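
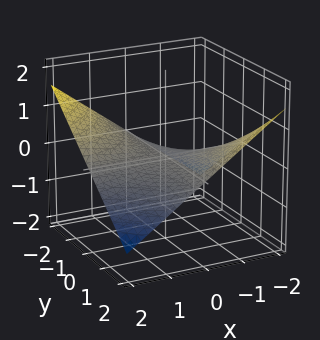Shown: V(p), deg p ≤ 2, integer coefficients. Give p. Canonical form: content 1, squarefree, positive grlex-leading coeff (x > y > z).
x*y + 3*z

(a) Degree: a saddle surface; a quadric, so deg p = 2.
(b) Observable constraints: the visible x-axis segment lies entirely on the surface; it meets the z-axis at z = 0 (among the integer gridlines).
(c) Fitting integer coefficients to these (and the overall shape) gives p. Check: (0, -1, 0) on the y-axis lies on the surface, and p(0, -1, 0) = 0. ✓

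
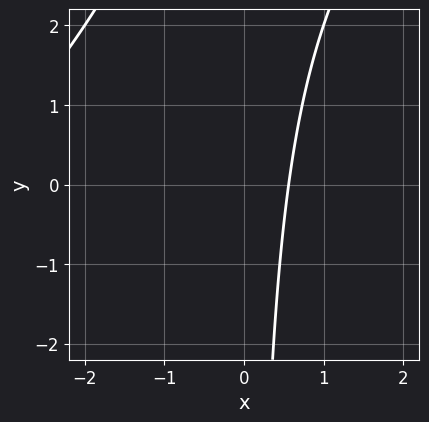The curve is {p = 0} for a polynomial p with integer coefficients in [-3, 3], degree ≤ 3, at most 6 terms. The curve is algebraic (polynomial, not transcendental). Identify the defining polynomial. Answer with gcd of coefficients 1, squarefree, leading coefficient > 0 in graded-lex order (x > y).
(a) deg p = 2. No degree-1 curve has this shape.
(b) From the visible intercepts: no y-intercept at any integer in the box.
(c) Fitting integer coefficients to these (and the overall shape) gives p.

x^2 - x*y + 3*x - 2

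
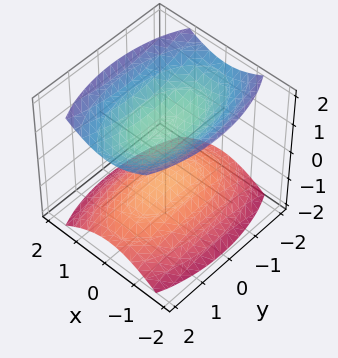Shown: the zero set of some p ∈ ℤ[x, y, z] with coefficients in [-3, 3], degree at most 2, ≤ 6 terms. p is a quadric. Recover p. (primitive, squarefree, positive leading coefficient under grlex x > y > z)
3*x^2 + y^2 - 3*z^2 + 3

I count 2 distinct pieces. They look like related sheets of one shape, so recover p as a whole.
deg p = 2. Two sheets facing apart; a quadric.
Symmetries: it's symmetric under y → −y, forcing even powers of y; it's symmetric under x → −x, forcing even powers of x; it's symmetric under z → −z, forcing even powers of z.
Against the integer gridlines: the z-axis gridline crossings are at z ∈ {-1, 1}; it misses every integer gridline on the y-axis; no x-intercept at any integer in the box.
Putting this together gives p.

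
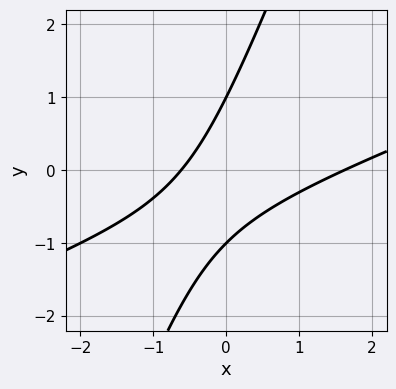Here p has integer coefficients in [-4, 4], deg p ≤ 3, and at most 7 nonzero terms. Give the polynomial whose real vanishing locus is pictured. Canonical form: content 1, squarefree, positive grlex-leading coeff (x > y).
x^2 - 3*x*y + y^2 - x - 1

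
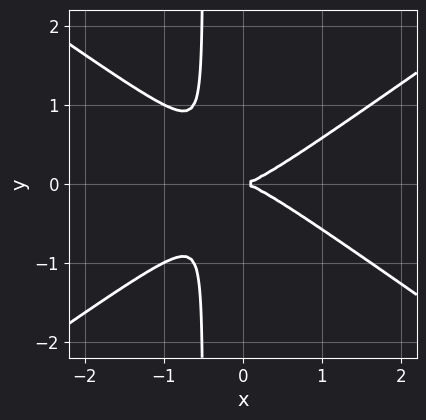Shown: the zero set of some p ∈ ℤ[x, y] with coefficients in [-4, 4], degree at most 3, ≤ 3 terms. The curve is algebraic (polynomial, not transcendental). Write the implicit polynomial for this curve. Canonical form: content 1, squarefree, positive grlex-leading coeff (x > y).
(a) Degree: the shape is more complex than any degree-2 curve, so deg p = 3.
(b) Symmetries: it's symmetric under y → −y, forcing even powers of y.
(c) From the visible intercepts: it crosses the y-axis at the gridline y = 0; it meets the x-axis at x = 0 (among the integer gridlines).
(d) Matching integer coefficients to the picture gives p.

x^3 - 2*x*y^2 - y^2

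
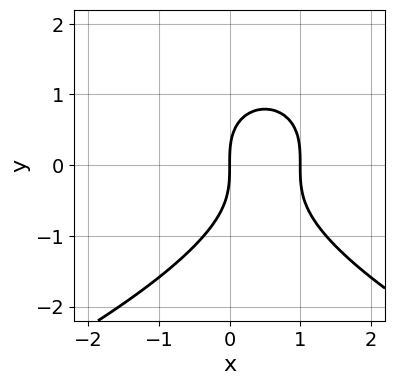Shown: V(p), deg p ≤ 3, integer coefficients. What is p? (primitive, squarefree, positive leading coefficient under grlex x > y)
1. The degree is 3 — the shape is more complex than any degree-2 curve.
2. Reading off the gridlines: it crosses the y-axis at the gridline y = 0; among the integer gridlines, it crosses the x-axis at x ∈ {0, 1}.
3. Matching integer coefficients to the picture gives p.

y^3 + 2*x^2 - 2*x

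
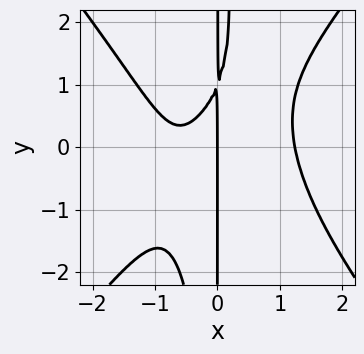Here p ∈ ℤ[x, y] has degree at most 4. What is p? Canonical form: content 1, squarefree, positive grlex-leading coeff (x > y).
3*x^4 - 2*x^2*y^2 - 3*x^2 + 2*x*y - 2*x

Degree: the shape is more complex than any degree-3 curve, so deg p = 4.
From the visible intercepts: every point of the y-axis in the box is on the curve; it meets the x-axis at x = 0 (among the integer gridlines).
Putting this together gives p.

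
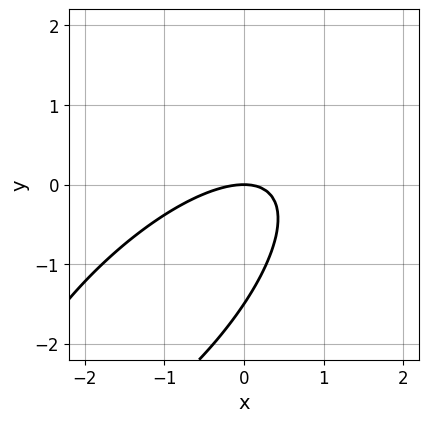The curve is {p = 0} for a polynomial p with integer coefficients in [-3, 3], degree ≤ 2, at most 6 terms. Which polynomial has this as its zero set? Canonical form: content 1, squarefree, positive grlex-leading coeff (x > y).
2*x^2 - 3*x*y + 2*y^2 + 3*y

Degree: no degree-1 curve has this shape, so deg p = 2.
From the axis intercepts and sections: one x-axis crossing is at x = 0; it crosses the y-axis at the gridline y = 0.
These observations pin down the coefficients.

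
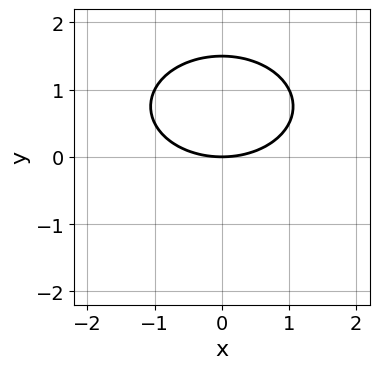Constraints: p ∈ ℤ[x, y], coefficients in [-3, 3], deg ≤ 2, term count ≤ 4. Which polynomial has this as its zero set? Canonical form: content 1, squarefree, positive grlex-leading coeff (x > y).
x^2 + 2*y^2 - 3*y

Degree: a generic line meets the curve in up to 2 points, so deg p = 2.
Symmetries: the x ↦ −x reflection is a symmetry, so x appears only in even powers.
From the visible intercepts: it meets the x-axis at x = 0 (among the integer gridlines); it meets the y-axis at y = 0 (among the integer gridlines).
The integer polynomial consistent with all of this is the stated p.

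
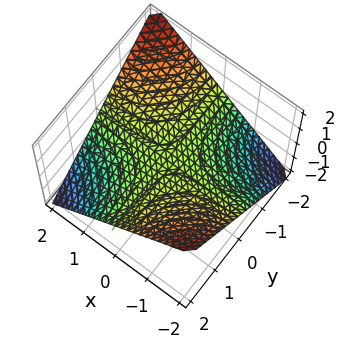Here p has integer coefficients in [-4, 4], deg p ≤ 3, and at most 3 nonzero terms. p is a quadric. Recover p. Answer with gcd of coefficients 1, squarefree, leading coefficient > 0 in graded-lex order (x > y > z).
x*y + 2*z

1. The degree is 2 — a saddle surface; a quadric.
2. Against the integer gridlines: it crosses the z-axis at the gridline z = 0; the visible y-axis segment lies entirely on the surface; the visible x-axis segment lies entirely on the surface.
3. Matching integer coefficients to the picture gives p.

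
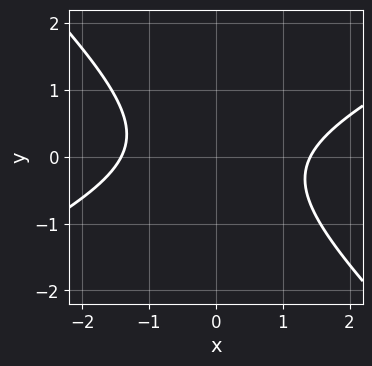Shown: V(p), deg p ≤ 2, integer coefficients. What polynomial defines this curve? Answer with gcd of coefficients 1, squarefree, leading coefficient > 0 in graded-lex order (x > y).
Degree: the shape is more complex than any degree-1 curve, so deg p = 2.
Checking where it meets the axes: it misses every integer gridline on the y-axis.
Solving for integer coefficients yields p as stated.

x^2 - x*y - 2*y^2 - 2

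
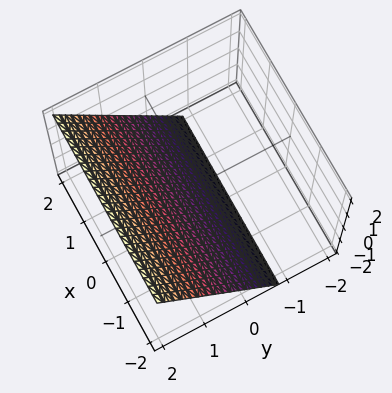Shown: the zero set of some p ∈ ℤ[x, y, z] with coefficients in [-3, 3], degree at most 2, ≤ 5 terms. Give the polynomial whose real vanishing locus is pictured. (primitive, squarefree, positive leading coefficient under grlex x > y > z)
First, the degree is 1 — every cross-section is a straight line — this is a plane.
Next, reading off the gridlines: the surface avoids every integer x-axis point in the box; one z-axis crossing is at z = -1.
Finally, matching integer coefficients to the picture gives p.

3*y - 2*z - 2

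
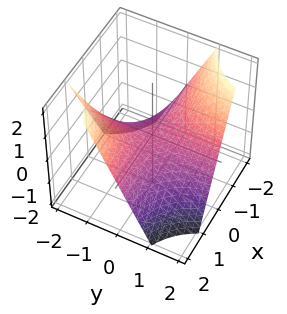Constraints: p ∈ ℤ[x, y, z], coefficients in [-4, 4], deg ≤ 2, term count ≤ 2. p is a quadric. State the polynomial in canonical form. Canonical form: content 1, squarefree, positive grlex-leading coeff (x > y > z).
1. The degree is 2 — a hyperbolic paraboloid; a quadric.
2. From the visible intercepts: every point of the y-axis in the box is on the surface; the visible x-axis segment lies entirely on the surface; it meets the z-axis at z = 0 (among the integer gridlines).
3. Putting this together gives p.

x*y + z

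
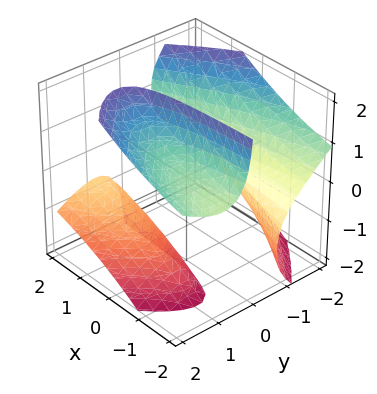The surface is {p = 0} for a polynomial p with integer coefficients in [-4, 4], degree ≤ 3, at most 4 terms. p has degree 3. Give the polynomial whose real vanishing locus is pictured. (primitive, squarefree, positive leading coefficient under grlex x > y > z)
(a) The picture has 3 separate pieces. They look like related sheets of one shape, so recover p as a whole.
(b) Degree: a generic line meets the surface in up to 3 points, so deg p = 3.
(c) From the axis intercepts and sections: no z-intercept at any integer in the box; no x-intercept at any integer in the box.
(d) The integer polynomial consistent with all of this is the stated p.

3*x*y*z + 2*y^3 - 3*y*z^2 + 3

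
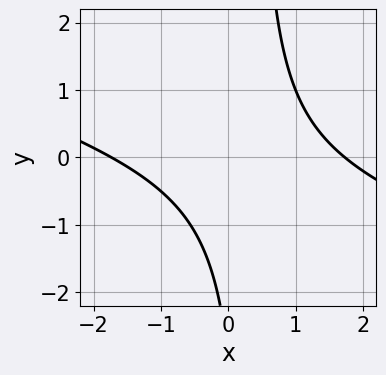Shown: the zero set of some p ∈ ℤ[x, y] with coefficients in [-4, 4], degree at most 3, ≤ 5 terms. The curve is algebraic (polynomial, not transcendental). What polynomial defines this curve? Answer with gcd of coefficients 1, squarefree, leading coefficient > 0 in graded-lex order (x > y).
1. Degree: no degree-1 curve has this shape, so deg p = 2.
2. Against the integer gridlines: no y-intercept at any integer in the box.
3. Putting this together gives p.

x^2 + 3*x*y - y - 3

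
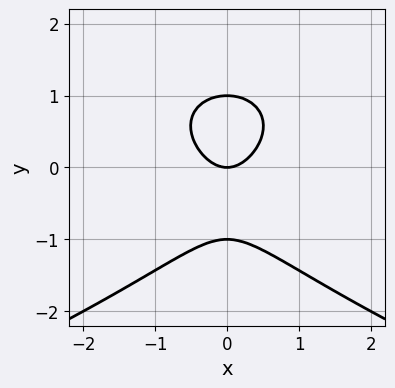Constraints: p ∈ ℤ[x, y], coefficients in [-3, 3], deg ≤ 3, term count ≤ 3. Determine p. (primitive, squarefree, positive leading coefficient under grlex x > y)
2*y^3 + 3*x^2 - 2*y

deg p = 3. No degree-2 curve has this shape.
Symmetries: mirror symmetry x ↦ −x ⇒ only even powers of x.
From the axis intercepts and sections: among the integer gridlines, it crosses the y-axis at y ∈ {-1, 0, 1}; one x-axis crossing is at x = 0.
Putting this together gives p.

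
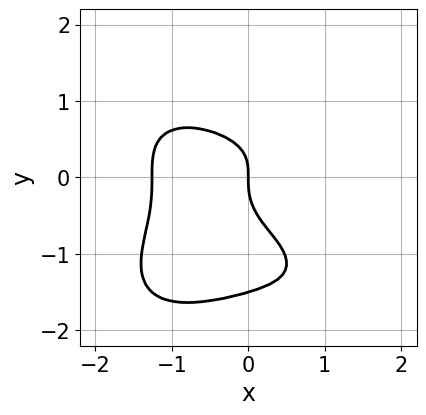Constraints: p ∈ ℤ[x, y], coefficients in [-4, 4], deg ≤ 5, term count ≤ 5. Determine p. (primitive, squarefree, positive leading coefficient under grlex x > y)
First, the degree is 4 — a generic line meets the curve in up to 4 points.
Next, reading off the gridlines: one x-axis crossing is at x = 0; it crosses the y-axis at the gridline y = 0.
Finally, matching integer coefficients to the picture gives p.

x^4 + 2*y^4 + 3*y^3 + 2*x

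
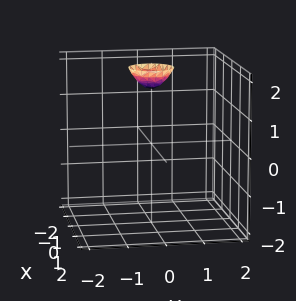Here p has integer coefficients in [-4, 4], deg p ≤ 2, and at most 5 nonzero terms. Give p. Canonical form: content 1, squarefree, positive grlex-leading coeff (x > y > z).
3*x^2 + 3*y^2 - 2*z + 3

First, deg p = 2. The shape is more complex than any degree-1 surface.
Next, symmetries: rotational symmetry about the z-axis ⇒ p depends on x, y only through x² + y².
Next, checking where it meets the axes: it misses every integer gridline on the y-axis; a circular section at z = 2 has radius between 0 and 1; no x-intercept at any integer in the box.
Finally, solving for integer coefficients yields p as stated.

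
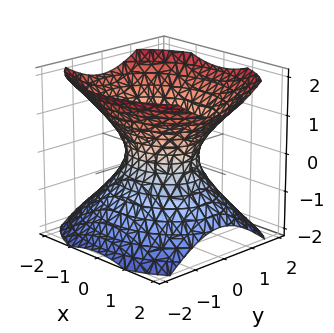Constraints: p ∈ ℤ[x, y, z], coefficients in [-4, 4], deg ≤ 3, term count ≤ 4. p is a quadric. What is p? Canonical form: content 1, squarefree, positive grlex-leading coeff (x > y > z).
2*x^2 + 3*y^2 - 3*z^2 - 2

Degree: an hourglass — one-sheet hyperboloid; a quadric, so deg p = 2.
Symmetries: it's symmetric under z → −z, forcing even powers of z; it's symmetric under y → −y, forcing even powers of y; mirror symmetry x ↦ −x ⇒ only even powers of x.
From the visible intercepts: among the integer gridlines, it crosses the x-axis at x ∈ {-1, 1}; the surface avoids every integer z-axis point in the box.
Assembling these constraints gives the stated polynomial.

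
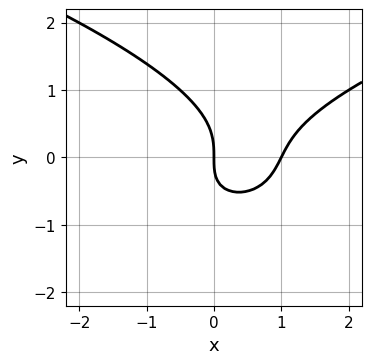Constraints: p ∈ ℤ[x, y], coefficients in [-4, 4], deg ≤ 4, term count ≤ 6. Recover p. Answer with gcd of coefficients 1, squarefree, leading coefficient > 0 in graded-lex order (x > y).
1. Degree: the shape is more complex than any degree-2 curve, so deg p = 3.
2. Checking where it meets the axes: the x-axis gridline crossings are at x ∈ {0, 1}; it crosses the y-axis at the gridline y = 0.
3. Matching integer coefficients to the picture gives p.

2*y^3 - 2*x^2 + x*y + 2*x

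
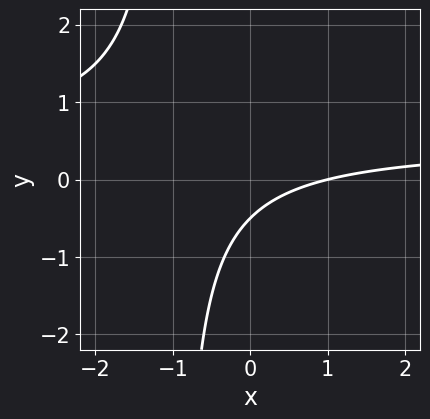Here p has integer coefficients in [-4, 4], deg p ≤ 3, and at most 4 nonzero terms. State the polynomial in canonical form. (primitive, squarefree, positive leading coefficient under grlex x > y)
2*x*y - x + 2*y + 1

First, the degree is 2 — the shape is more complex than any degree-1 curve.
Next, from the visible intercepts: one x-axis crossing is at x = 1.
Finally, matching integer coefficients to the picture gives p.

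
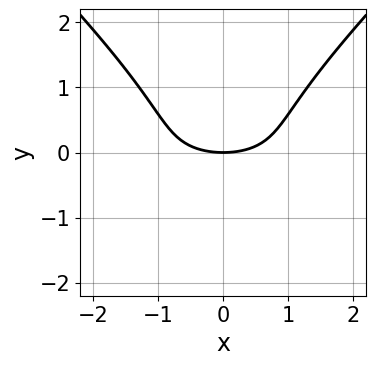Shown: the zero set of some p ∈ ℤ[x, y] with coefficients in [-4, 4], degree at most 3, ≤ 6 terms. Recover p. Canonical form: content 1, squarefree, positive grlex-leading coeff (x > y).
2*x^2*y - 2*y^3 + x^2 - 3*y

1. Degree: the shape is more complex than any degree-2 curve, so deg p = 3.
2. Symmetries: the x ↦ −x reflection is a symmetry, so x appears only in even powers.
3. Observable constraints: it meets the y-axis at y = 0 (among the integer gridlines); it crosses the x-axis at the gridline x = 0.
4. Solving for integer coefficients yields p as stated.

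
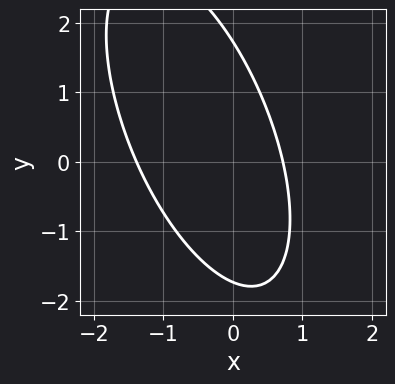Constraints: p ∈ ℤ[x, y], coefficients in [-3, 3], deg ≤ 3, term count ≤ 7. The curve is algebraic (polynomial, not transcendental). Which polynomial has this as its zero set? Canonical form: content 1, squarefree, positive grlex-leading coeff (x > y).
3*x^2 + 2*x*y + y^2 + 2*x - 3

First, degree: the shape is more complex than any degree-1 curve, so deg p = 2.
Finally, matching integer coefficients to the picture gives p.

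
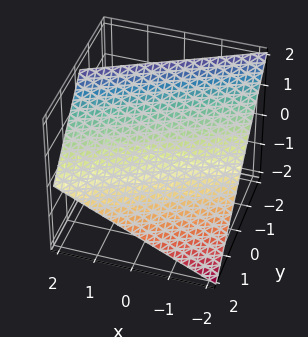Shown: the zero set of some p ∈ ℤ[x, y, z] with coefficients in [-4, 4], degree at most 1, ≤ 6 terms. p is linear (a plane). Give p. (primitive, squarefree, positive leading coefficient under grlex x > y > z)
x - 2*y - 2*z + 2

1. The degree is 1 — every cross-section is a straight line — this is a plane.
2. From the axis intercepts and sections: one x-axis crossing is at x = -2; it crosses the z-axis at the gridline z = 1; one y-axis crossing is at y = 1.
3. The integer polynomial consistent with all of this is the stated p.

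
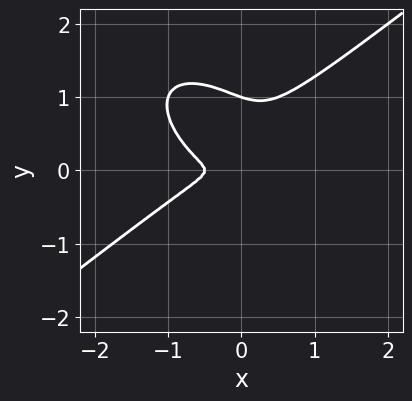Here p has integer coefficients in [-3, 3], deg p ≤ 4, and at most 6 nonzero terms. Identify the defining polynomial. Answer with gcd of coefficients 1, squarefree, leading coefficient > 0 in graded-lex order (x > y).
1. deg p = 3.
2. Reading off the gridlines: it crosses the y-axis at the gridline y = 1.
3. Matching integer coefficients to the picture gives p.

2*x^3 - x*y^2 - 3*y^3 + x^2 + 3*y^2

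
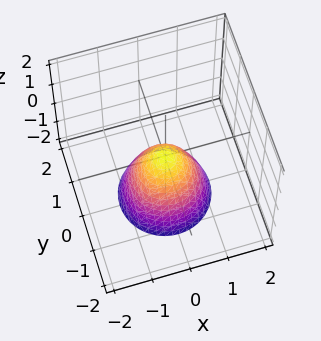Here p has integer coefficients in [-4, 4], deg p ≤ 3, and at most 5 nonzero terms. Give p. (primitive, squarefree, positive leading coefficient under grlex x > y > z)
1. deg p = 2.
2. By symmetry, the z-axis is an axis of rotation, so x and y enter only as x² + y².
3. From the visible intercepts: it crosses the z-axis at the gridline z = 0; it meets the x-axis at x = 0 (among the integer gridlines); one y-axis crossing is at y = 0.
4. Assembling these constraints gives the stated polynomial.

3*x^2 + 3*y^2 + 2*z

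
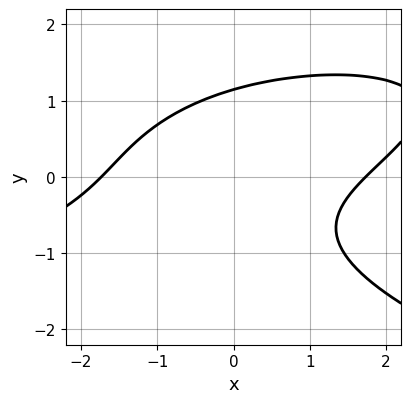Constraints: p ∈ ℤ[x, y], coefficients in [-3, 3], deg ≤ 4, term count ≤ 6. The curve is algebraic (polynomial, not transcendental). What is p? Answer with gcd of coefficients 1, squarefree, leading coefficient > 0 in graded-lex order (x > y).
2*y^3 + x^2 - 2*x*y - 3

deg p = 3.
The integer polynomial consistent with all of this is the stated p.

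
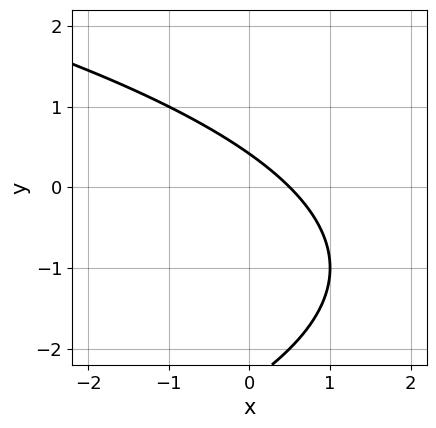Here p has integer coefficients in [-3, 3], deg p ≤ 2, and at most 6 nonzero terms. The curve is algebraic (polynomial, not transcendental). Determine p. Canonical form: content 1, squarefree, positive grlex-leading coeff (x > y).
y^2 + 2*x + 2*y - 1

First, degree: no degree-1 curve has this shape, so deg p = 2.
Finally, the integer polynomial consistent with all of this is the stated p.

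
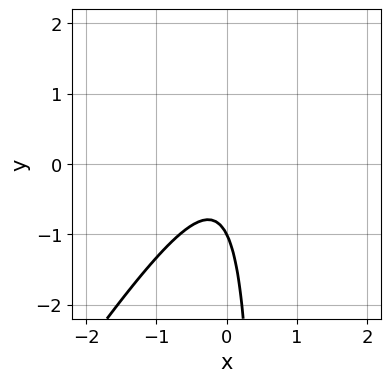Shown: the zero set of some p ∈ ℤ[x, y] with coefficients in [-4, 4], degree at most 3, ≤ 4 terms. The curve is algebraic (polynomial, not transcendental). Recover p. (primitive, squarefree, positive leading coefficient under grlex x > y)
3*x^2 - 2*x*y + y + 1

First, degree: no degree-1 curve has this shape, so deg p = 2.
Then, observable constraints: one y-axis crossing is at y = -1; the curve avoids every integer x-axis point in the box.
Finally, assembling these constraints gives the stated polynomial.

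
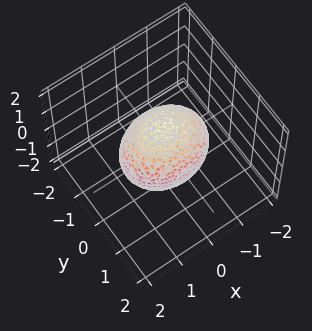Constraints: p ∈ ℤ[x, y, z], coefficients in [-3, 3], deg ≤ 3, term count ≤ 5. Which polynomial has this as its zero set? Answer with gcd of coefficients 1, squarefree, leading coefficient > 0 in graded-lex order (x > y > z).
2*x^2 + 3*y^2 + 2*z^2 - 3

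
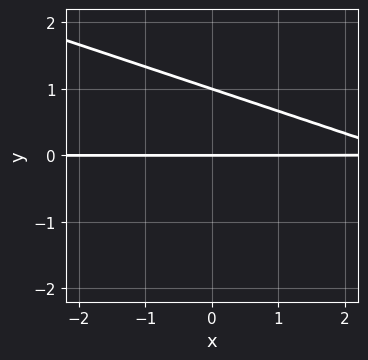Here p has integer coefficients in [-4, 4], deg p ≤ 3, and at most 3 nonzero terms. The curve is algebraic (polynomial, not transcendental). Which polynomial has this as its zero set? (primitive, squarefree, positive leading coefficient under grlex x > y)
x*y + 3*y^2 - 3*y

(a) deg p = 2. A generic line meets the curve in up to 2 points.
(b) Observable constraints: the visible x-axis segment lies entirely on the curve; the y-axis gridline crossings are at y ∈ {0, 1}.
(c) Fitting integer coefficients to these (and the overall shape) gives p.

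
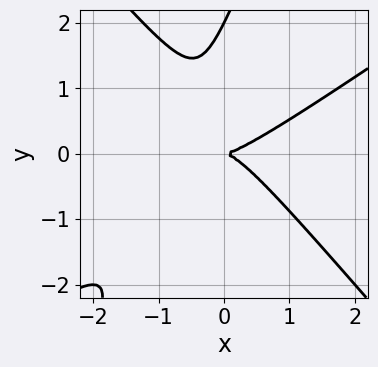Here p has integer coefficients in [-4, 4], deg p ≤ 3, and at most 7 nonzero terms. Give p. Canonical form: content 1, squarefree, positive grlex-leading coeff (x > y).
Degree: the shape is more complex than any degree-2 curve, so deg p = 3.
Observable constraints: it meets the x-axis at x = 0 (among the integer gridlines); the y-axis gridline crossings are at y ∈ {0, 2}.
Fitting integer coefficients to these (and the overall shape) gives p.

2*x^3 - 2*x^2*y - 2*x*y^2 + y^3 - 2*y^2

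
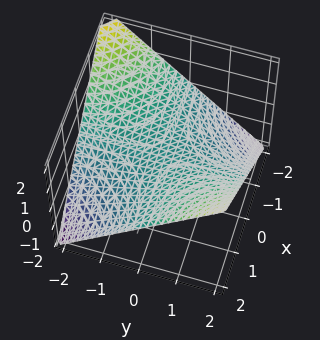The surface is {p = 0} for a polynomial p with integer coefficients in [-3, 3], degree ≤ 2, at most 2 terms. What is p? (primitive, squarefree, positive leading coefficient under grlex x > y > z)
x*y - 2*z

First, degree: a hyperbolic paraboloid; a quadric, so deg p = 2.
Next, observable constraints: the visible y-axis segment lies entirely on the surface; the visible x-axis segment lies entirely on the surface.
Finally, the integer polynomial consistent with all of this is the stated p.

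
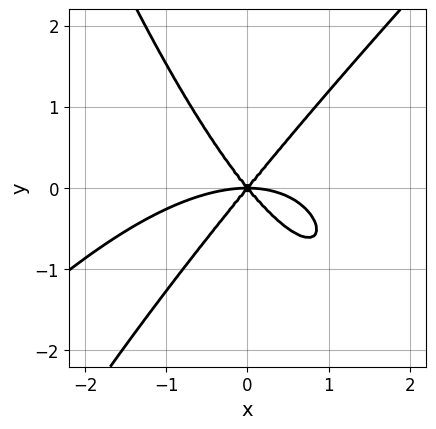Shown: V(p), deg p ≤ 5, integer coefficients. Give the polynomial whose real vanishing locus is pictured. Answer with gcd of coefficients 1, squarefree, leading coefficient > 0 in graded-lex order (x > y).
x^4 - x^3*y + 3*x^2*y - 2*y^3

First, the degree is 4 — a generic line meets the curve in up to 4 points.
Then, against the integer gridlines: one x-axis crossing is at x = 0; it meets the y-axis at y = 0 (among the integer gridlines).
Finally, solving for integer coefficients yields p as stated.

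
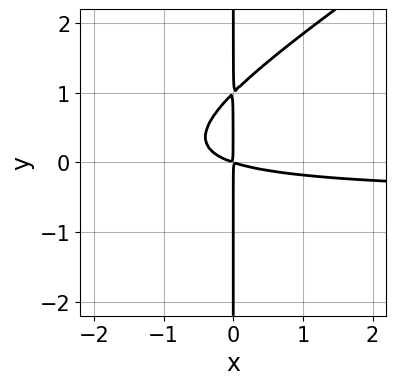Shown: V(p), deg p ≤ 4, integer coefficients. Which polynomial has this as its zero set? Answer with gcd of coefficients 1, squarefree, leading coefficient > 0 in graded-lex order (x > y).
1. deg p = 3. A generic line meets the curve in up to 3 points.
2. Observable constraints: the visible y-axis segment lies entirely on the curve.
3. Together with the visible shape, these determine p as stated.

2*x^2*y - 3*x*y^2 + x^2 + 3*x*y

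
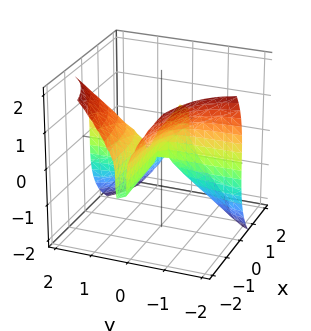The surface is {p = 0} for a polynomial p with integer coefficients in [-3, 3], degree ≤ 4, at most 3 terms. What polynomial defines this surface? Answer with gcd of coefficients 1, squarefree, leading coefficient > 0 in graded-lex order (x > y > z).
First, degree: no degree-2 surface has this shape, so deg p = 3.
Then, checking where it meets the axes: every point of the x-axis in the box is on the surface; the visible y-axis segment lies entirely on the surface; it crosses the z-axis at the gridline z = 0.
Finally, matching integer coefficients to the picture gives p.

3*x*y^2 + z^3 - x*y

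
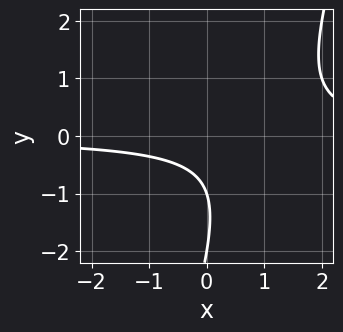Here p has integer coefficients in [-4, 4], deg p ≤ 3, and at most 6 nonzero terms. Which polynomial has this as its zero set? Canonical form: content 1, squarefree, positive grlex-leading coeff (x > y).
3*x*y - y^2 - 3*y - 2

1. The degree is 2 — the shape is more complex than any degree-1 curve.
2. Observable constraints: the y-axis gridline crossings are at y ∈ {-2, -1}; the curve avoids every integer x-axis point in the box.
3. Matching integer coefficients to the picture gives p.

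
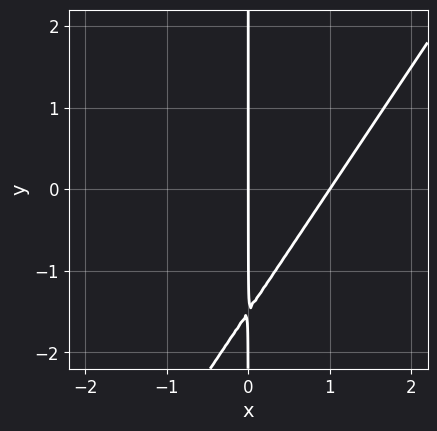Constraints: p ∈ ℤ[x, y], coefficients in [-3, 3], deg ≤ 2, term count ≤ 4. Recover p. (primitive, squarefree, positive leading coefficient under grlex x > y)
Degree: a generic line meets the curve in up to 2 points, so deg p = 2.
From the visible intercepts: the visible y-axis segment lies entirely on the curve; among the integer gridlines, it crosses the x-axis at x ∈ {0, 1}.
Fitting integer coefficients to these (and the overall shape) gives p.

3*x^2 - 2*x*y - 3*x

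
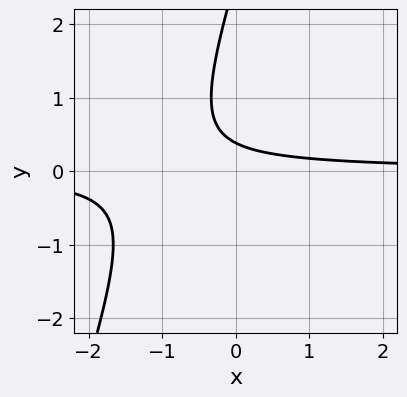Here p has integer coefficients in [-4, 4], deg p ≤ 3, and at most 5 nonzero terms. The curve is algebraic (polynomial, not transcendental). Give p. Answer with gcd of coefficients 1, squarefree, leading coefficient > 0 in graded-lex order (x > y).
3*x*y - y^2 + 3*y - 1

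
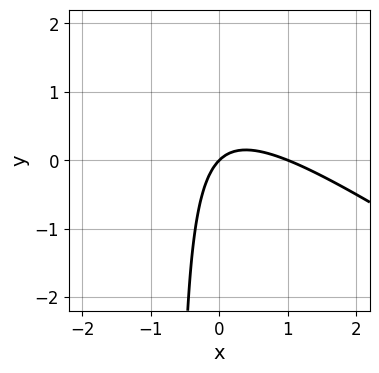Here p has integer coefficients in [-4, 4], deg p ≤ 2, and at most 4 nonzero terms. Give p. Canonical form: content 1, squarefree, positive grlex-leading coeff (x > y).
(a) deg p = 2. No degree-1 curve has this shape.
(b) Checking where it meets the axes: one y-axis crossing is at y = 0; the x-axis gridline crossings are at x ∈ {0, 1}.
(c) Fitting integer coefficients to these (and the overall shape) gives p.

2*x^2 + 3*x*y - 2*x + 2*y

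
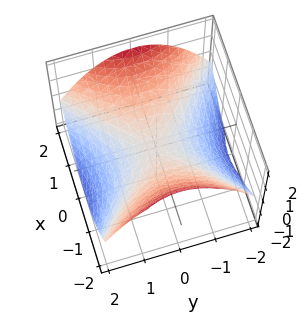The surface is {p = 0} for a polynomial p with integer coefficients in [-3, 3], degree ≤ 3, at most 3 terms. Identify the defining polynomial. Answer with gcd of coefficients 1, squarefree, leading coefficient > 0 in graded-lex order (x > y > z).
x^2 - y^2 - 2*z

First, degree: a saddle surface; a quadric, so deg p = 2.
Then, symmetries: it's symmetric under x → −x, forcing even powers of x; the y ↦ −y reflection is a symmetry, so y appears only in even powers.
Next, from the axis intercepts and sections: it meets the y-axis at y = 0 (among the integer gridlines); it crosses the x-axis at the gridline x = 0.
Finally, together with the visible shape, these determine p as stated.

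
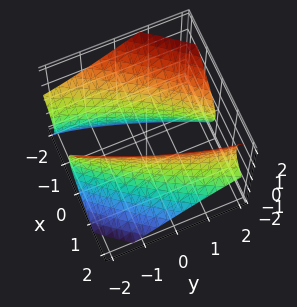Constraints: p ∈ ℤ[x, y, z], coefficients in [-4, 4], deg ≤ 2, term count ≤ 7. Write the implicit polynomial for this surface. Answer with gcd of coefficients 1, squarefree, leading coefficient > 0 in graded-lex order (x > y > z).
There are 2 components.
deg p = 2.
From the visible intercepts: the x-axis gridline crossings are at x ∈ {-1, 1}; no z-intercept at any integer in the box.
Together with the visible shape, these determine p as stated.

3*x^2 - 3*x*y + 2*x*z + y^2 - 2*z^2 - 3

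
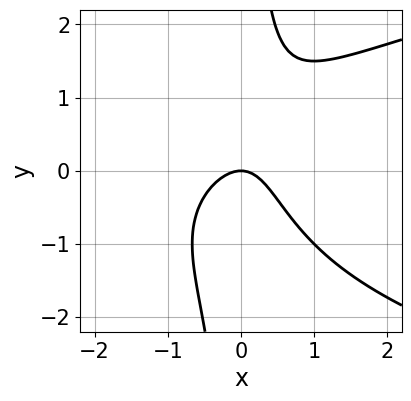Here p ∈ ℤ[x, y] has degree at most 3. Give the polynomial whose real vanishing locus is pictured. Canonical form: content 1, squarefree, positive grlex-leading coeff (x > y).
(a) Degree: a generic line meets the curve in up to 3 points, so deg p = 3.
(b) From the visible intercepts: it meets the x-axis at x = 0 (among the integer gridlines); one y-axis crossing is at y = 0.
(c) Fitting integer coefficients to these (and the overall shape) gives p.

2*x*y^2 - 3*x^2 + x*y - 2*y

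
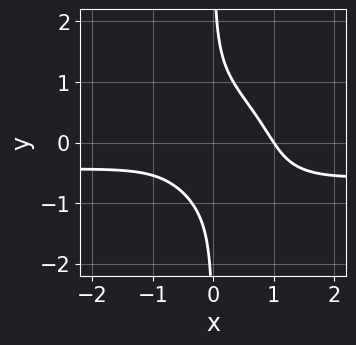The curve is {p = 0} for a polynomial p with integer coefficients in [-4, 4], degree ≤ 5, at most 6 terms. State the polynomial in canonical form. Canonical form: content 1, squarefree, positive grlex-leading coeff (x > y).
2*x^3*y + 2*x^2*y^2 + 2*x*y^3 + x^3 - 1

First, deg p = 4.
Then, from the axis intercepts and sections: it crosses the x-axis at the gridline x = 1; no y-intercept at any integer in the box.
Finally, these observations pin down the coefficients.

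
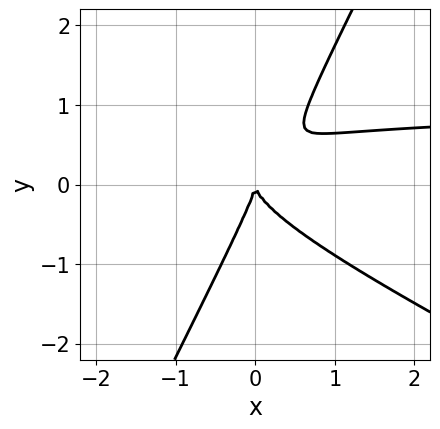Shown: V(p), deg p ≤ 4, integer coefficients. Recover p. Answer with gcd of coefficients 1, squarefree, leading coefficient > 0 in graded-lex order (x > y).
2*x^2*y + 3*x*y^2 - 2*y^3 - 2*x^2

First, the degree is 3 — the shape is more complex than any degree-2 curve.
Next, against the integer gridlines: one y-axis crossing is at y = 0; it meets the x-axis at x = 0 (among the integer gridlines).
Finally, assembling these constraints gives the stated polynomial.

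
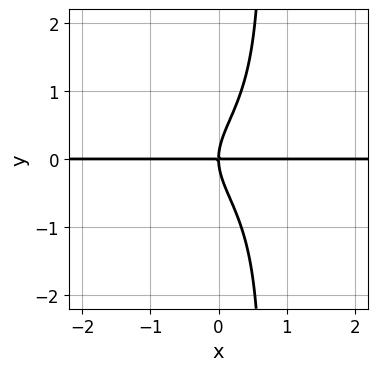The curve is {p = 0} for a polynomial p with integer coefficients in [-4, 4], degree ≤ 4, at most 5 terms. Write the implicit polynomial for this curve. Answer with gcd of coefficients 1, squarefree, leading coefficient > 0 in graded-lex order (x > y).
1. Degree: the shape is more complex than any degree-3 curve, so deg p = 4.
2. Observable constraints: one y-axis crossing is at y = 0; the visible x-axis segment lies entirely on the curve.
3. Solving for integer coefficients yields p as stated.

3*x*y^3 - 2*y^3 + 3*x*y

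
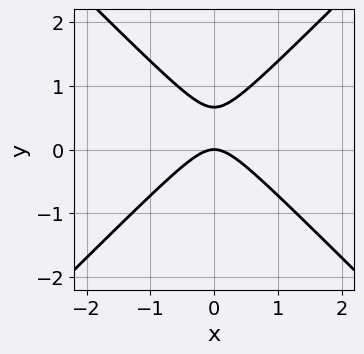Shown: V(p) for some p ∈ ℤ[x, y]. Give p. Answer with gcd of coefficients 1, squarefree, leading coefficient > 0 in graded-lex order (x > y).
3*x^2 - 3*y^2 + 2*y

deg p = 2.
Symmetries: mirror symmetry x ↦ −x ⇒ only even powers of x.
From the axis intercepts and sections: it meets the x-axis at x = 0 (among the integer gridlines); one y-axis crossing is at y = 0.
Solving for integer coefficients yields p as stated.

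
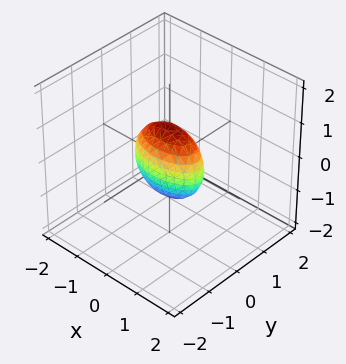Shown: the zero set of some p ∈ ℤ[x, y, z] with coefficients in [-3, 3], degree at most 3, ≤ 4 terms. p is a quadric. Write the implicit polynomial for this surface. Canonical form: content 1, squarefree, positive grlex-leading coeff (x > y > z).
x^2 + 3*y^2 + z^2 - 1

deg p = 2. Bounded and convex; a quadric.
Symmetries: mirror symmetry y ↦ −y ⇒ only even powers of y; the x ↦ −x reflection is a symmetry, so x appears only in even powers; the z ↦ −z reflection is a symmetry, so z appears only in even powers.
Reading off the gridlines: among the integer gridlines, it crosses the x-axis at x ∈ {-1, 1}; among the integer gridlines, it crosses the z-axis at z ∈ {-1, 1}.
Matching integer coefficients to the picture gives p.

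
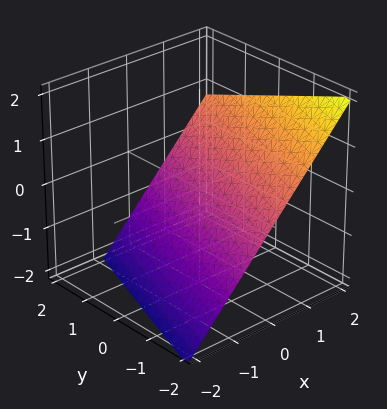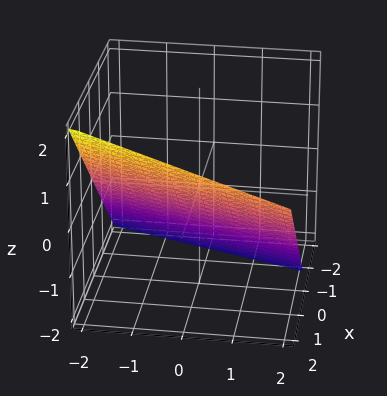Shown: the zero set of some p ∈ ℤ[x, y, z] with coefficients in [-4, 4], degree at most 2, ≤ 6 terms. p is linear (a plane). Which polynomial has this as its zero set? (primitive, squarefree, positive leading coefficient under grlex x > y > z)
(a) Degree: every cross-section is a straight line — this is a plane, so deg p = 1.
(b) Reading off the gridlines: it crosses the y-axis at the gridline y = -2.
(c) Matching integer coefficients to the picture gives p.

3*x - y - 3*z - 2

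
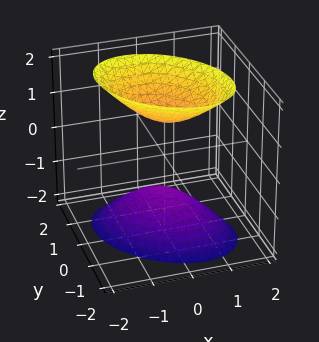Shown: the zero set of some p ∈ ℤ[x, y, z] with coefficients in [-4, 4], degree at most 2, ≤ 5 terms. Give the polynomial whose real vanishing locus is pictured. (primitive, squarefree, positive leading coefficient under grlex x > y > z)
(a) The picture has 2 separate pieces.
(b) The degree is 2 — a generic line meets the surface in up to 2 points.
(c) From the axis intercepts and sections: the surface avoids every integer x-axis point in the box; the z-axis gridline crossings are at z ∈ {-1, 1}; no y-intercept at any integer in the box.
(d) Fitting integer coefficients to these (and the overall shape) gives p.

3*x^2 + 2*x*y + 3*y^2 - 2*z^2 + 2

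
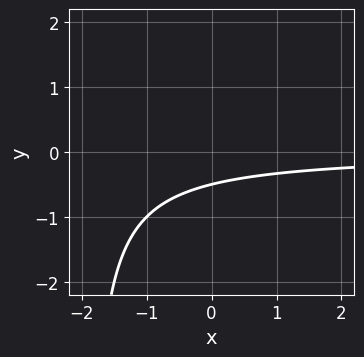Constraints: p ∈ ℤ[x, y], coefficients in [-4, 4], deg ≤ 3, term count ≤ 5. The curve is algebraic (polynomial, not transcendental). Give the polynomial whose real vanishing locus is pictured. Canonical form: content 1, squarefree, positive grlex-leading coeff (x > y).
First, the degree is 2 — no degree-1 curve has this shape.
Then, observable constraints: no x-intercept at any integer in the box.
Finally, fitting integer coefficients to these (and the overall shape) gives p.

x*y + 2*y + 1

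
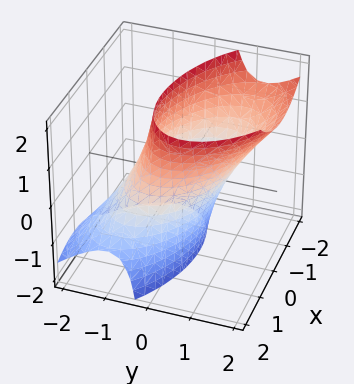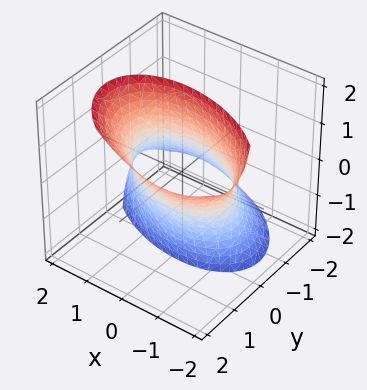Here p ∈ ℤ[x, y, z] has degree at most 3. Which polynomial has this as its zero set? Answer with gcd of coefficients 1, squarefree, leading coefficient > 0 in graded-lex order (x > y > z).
First, degree: the shape is more complex than any degree-1 surface, so deg p = 2.
Then, from the axis intercepts and sections: no z-intercept at any integer in the box; the y-axis gridline crossings are at y ∈ {-1, 1}.
Finally, fitting integer coefficients to these (and the overall shape) gives p.

x^2 + x*y + 2*y^2 - 2*y*z - 2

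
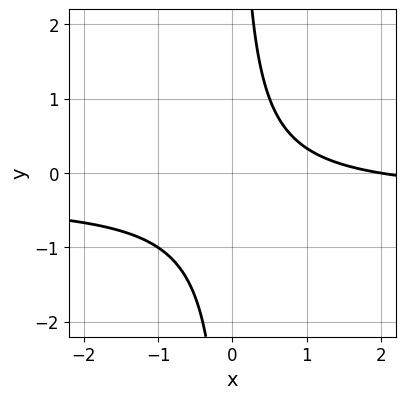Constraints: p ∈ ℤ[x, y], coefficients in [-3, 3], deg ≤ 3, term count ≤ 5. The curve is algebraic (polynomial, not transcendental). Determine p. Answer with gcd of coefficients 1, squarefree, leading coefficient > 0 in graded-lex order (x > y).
3*x*y + x - 2

deg p = 2. No degree-1 curve has this shape.
Against the integer gridlines: the curve avoids every integer y-axis point in the box; it crosses the x-axis at the gridline x = 2.
Together with the visible shape, these determine p as stated.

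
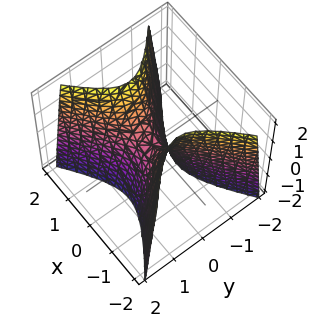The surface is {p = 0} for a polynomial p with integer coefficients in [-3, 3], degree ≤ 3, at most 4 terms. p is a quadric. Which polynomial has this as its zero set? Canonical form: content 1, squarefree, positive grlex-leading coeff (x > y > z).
2*x^2 - 3*y^2 - z

1. deg p = 2. A hyperbolic paraboloid; a quadric.
2. Symmetries: mirror symmetry x ↦ −x ⇒ only even powers of x; it's symmetric under y → −y, forcing even powers of y.
3. Against the integer gridlines: it crosses the z-axis at the gridline z = 0; it crosses the x-axis at the gridline x = 0; it crosses the y-axis at the gridline y = 0.
4. Solving for integer coefficients yields p as stated.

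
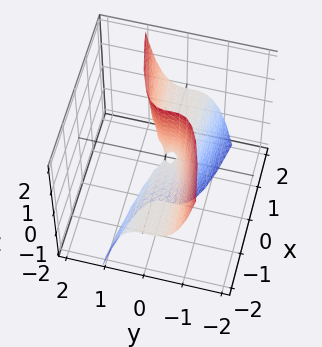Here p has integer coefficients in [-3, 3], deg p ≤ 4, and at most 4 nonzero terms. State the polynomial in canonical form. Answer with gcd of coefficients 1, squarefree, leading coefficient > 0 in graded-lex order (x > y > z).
The degree is 3 — a generic line meets the surface in up to 3 points.
Checking where it meets the axes: every point of the z-axis in the box is on the surface; every point of the x-axis in the box is on the surface.
Together with the visible shape, these determine p as stated.

3*y^3 - x*z + y^2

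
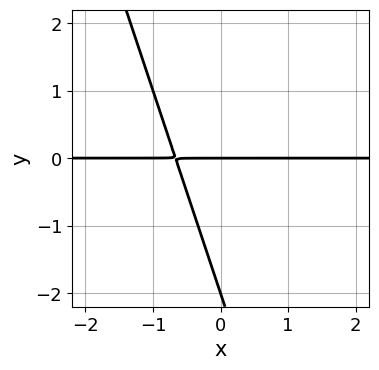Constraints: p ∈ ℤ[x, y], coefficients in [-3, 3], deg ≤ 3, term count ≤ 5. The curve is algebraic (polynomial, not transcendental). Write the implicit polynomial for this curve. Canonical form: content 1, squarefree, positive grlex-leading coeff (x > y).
3*x*y + y^2 + 2*y

First, the degree is 2 — no degree-1 curve has this shape.
Next, from the visible intercepts: every point of the x-axis in the box is on the curve; among the integer gridlines, it crosses the y-axis at y ∈ {-2, 0}.
Finally, fitting integer coefficients to these (and the overall shape) gives p.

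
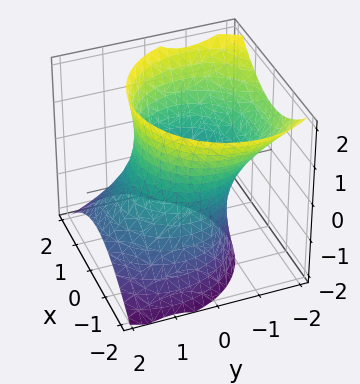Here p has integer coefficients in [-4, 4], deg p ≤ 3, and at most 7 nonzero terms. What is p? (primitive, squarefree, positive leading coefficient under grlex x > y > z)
(a) deg p = 2. The shape is more complex than any degree-1 surface.
(b) Reading off the gridlines: the surface avoids every integer z-axis point in the box.
(c) Together with the visible shape, these determine p as stated.

2*x^2 + 2*y^2 + 2*y*z - z^2 - 3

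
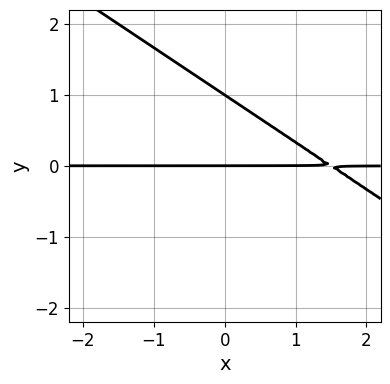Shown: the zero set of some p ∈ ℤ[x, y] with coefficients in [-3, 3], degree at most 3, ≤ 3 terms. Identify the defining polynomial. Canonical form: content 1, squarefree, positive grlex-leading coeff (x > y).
(a) deg p = 2.
(b) From the axis intercepts and sections: every point of the x-axis in the box is on the curve; among the integer gridlines, it crosses the y-axis at y ∈ {0, 1}.
(c) Assembling these constraints gives the stated polynomial.

2*x*y + 3*y^2 - 3*y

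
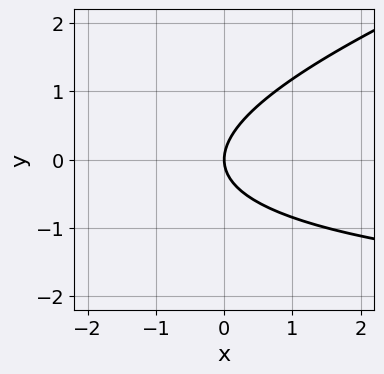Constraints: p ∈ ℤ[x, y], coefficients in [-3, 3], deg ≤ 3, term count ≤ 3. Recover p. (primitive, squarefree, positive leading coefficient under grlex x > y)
x*y - 3*y^2 + 3*x

deg p = 2. No degree-1 curve has this shape.
Against the integer gridlines: one y-axis crossing is at y = 0; one x-axis crossing is at x = 0.
Putting this together gives p.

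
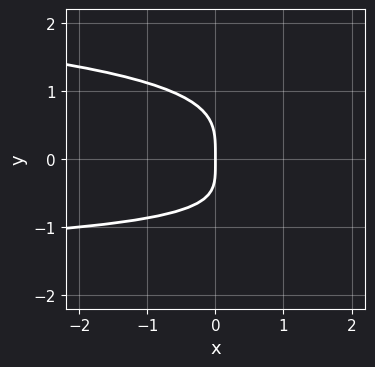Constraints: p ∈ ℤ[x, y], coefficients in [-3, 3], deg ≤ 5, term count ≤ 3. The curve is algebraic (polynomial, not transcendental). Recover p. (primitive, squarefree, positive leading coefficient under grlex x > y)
2*y^4 + x*y + 2*x

1. deg p = 4.
2. Checking where it meets the axes: it crosses the y-axis at the gridline y = 0; one x-axis crossing is at x = 0.
3. These observations pin down the coefficients.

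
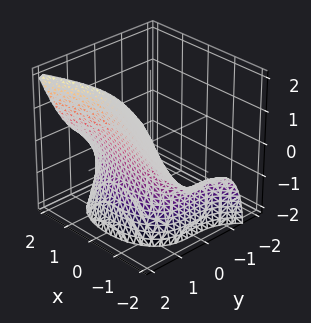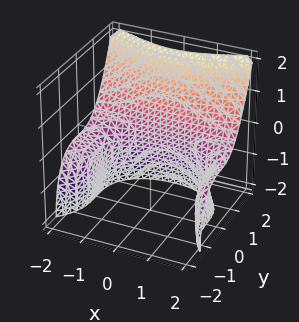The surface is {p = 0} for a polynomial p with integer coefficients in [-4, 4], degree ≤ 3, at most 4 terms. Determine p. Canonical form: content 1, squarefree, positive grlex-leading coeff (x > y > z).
1. deg p = 3.
2. Against the integer gridlines: the surface avoids every integer z-axis point in the box; it misses every integer gridline on the x-axis; one y-axis crossing is at y = 1.
3. Together with the visible shape, these determine p as stated.

2*x^2*z - 3*y^3 + 2*z^2 + 3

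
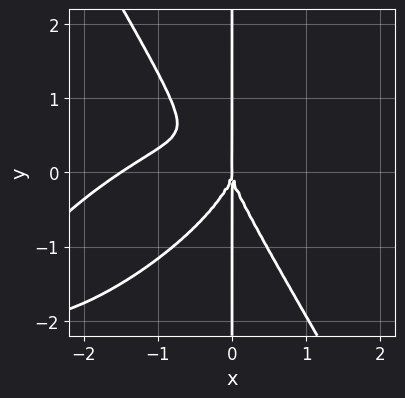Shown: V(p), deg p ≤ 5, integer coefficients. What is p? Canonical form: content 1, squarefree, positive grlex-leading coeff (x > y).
(a) The degree is 4 — a generic line meets the curve in up to 4 points.
(b) From the axis intercepts and sections: the visible y-axis segment lies entirely on the curve; it crosses the x-axis at the gridline x = 0.
(c) Solving for integer coefficients yields p as stated.

2*x^4 - 3*x^3*y + x^2*y^2 + 2*x*y^3 + 3*x^3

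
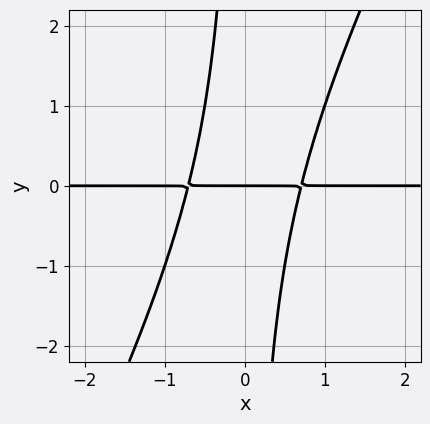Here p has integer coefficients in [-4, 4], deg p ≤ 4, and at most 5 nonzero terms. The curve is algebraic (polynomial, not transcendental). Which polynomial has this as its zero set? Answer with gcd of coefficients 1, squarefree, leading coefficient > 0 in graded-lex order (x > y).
2*x^2*y - x*y^2 - y

1. Degree: a generic line meets the curve in up to 3 points, so deg p = 3.
2. Reading off the gridlines: one y-axis crossing is at y = 0; every point of the x-axis in the box is on the curve.
3. Matching integer coefficients to the picture gives p.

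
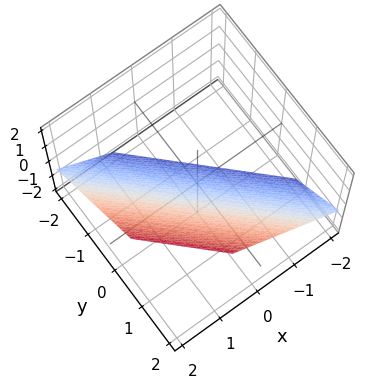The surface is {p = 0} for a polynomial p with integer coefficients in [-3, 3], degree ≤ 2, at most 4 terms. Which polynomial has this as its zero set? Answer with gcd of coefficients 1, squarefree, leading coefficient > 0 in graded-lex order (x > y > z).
1. Degree: every cross-section is a straight line — this is a plane, so deg p = 1.
2. Putting this together gives p.

3*x + 3*y - 3*z - 2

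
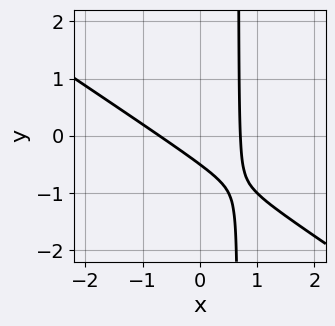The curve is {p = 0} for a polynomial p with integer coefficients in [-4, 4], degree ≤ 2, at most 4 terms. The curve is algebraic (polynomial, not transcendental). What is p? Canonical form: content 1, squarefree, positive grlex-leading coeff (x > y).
2*x^2 + 3*x*y - 2*y - 1

First, deg p = 2.
Finally, putting this together gives p.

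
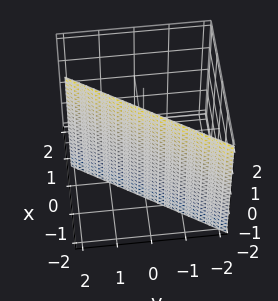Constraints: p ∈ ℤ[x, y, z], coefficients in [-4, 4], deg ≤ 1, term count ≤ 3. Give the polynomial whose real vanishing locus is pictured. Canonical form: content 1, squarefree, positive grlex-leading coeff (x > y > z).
First, the degree is 1 — the surface is flat (a plane).
Then, from the axis intercepts and sections: it crosses the y-axis at the gridline y = 1; the surface avoids every integer z-axis point in the box.
Finally, together with the visible shape, these determine p as stated.

3*x - 2*y + 2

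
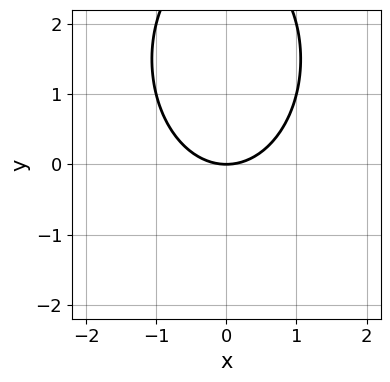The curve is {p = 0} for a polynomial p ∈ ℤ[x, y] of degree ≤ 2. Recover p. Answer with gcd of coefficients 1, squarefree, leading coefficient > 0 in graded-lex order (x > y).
deg p = 2.
Symmetries: the x ↦ −x reflection is a symmetry, so x appears only in even powers.
From the visible intercepts: it meets the x-axis at x = 0 (among the integer gridlines); one y-axis crossing is at y = 0.
Together with the visible shape, these determine p as stated.

2*x^2 + y^2 - 3*y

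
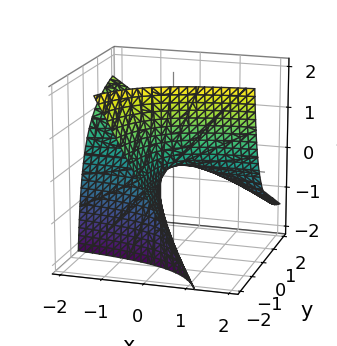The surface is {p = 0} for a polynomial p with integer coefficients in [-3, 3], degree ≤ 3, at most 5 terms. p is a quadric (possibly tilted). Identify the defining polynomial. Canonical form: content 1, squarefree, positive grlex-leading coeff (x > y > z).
First, deg p = 2.
Next, from the visible intercepts: the visible y-axis segment lies entirely on the surface; the visible x-axis segment lies entirely on the surface; it crosses the z-axis at the gridline z = 0.
Finally, fitting integer coefficients to these (and the overall shape) gives p.

x*y + y*z + z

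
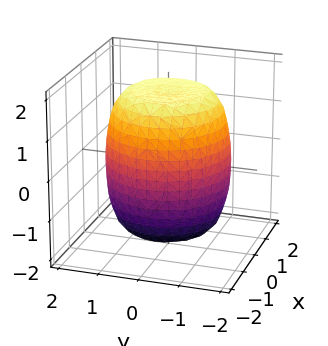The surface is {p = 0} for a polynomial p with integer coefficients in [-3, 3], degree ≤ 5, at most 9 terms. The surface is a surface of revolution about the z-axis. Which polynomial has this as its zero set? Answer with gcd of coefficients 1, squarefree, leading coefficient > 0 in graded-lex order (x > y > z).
x^4 + 2*x^2*y^2 + y^4 - x^2 - y^2 + z^2 - 3

deg p = 4. No degree-3 surface has this shape.
By symmetry, the surface is invariant under rotation about z: p = q(x² + y², z).
Reading off the gridlines: a circular section at z = -1 has radius between 1 and 2.
Matching integer coefficients to the picture gives p.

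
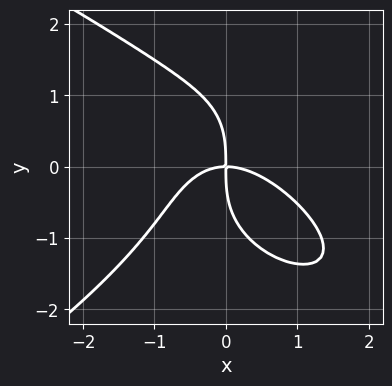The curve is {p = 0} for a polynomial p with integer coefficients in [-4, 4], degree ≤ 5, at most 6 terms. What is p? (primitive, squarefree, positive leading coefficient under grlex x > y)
(a) Degree: no degree-3 curve has this shape, so deg p = 4.
(b) Observable constraints: it meets the y-axis at y = 0 (among the integer gridlines); it meets the x-axis at x = 0 (among the integer gridlines).
(c) Solving for integer coefficients yields p as stated.

y^4 + 2*x^3 + x^2*y + 3*x*y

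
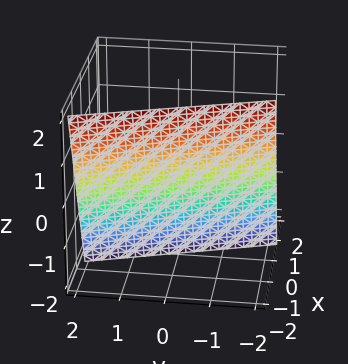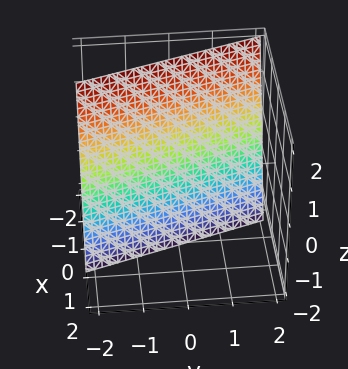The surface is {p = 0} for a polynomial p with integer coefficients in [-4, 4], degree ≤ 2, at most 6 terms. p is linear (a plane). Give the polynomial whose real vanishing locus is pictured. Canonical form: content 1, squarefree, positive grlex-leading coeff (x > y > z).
3*x + y + z + 2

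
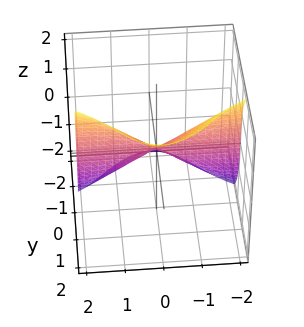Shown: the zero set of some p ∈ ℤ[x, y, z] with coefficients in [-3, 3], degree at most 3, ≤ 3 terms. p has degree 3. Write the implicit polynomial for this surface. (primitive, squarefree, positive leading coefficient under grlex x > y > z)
3*x^2*y + y^3 - z^3

1. deg p = 3. A generic line meets the surface in up to 3 points.
2. From the axis intercepts and sections: one z-axis crossing is at z = 0; it meets the y-axis at y = 0 (among the integer gridlines).
3. Matching integer coefficients to the picture gives p. Check: (2, 0, 0) on the x-axis lies on the surface, and p(2, 0, 0) = 0. ✓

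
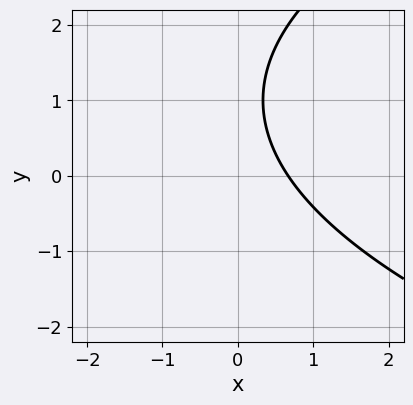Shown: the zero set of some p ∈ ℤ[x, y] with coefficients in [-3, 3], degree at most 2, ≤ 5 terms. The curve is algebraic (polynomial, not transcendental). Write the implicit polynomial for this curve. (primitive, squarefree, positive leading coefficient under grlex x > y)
y^2 - 3*x - 2*y + 2

(a) Degree: the shape is more complex than any degree-1 curve, so deg p = 2.
(b) Against the integer gridlines: the curve avoids every integer y-axis point in the box.
(c) Matching integer coefficients to the picture gives p.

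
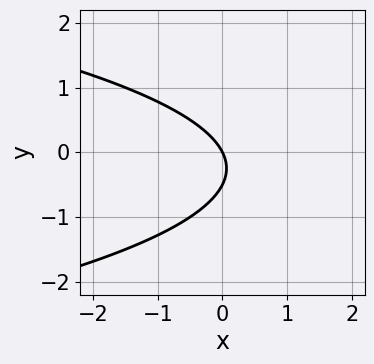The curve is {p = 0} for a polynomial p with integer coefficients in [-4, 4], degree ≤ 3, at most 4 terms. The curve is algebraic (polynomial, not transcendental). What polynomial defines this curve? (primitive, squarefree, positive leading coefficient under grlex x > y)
2*y^2 + 2*x + y

First, deg p = 2. The shape is more complex than any degree-1 curve.
Then, from the axis intercepts and sections: one y-axis crossing is at y = 0; one x-axis crossing is at x = 0.
Finally, these observations pin down the coefficients.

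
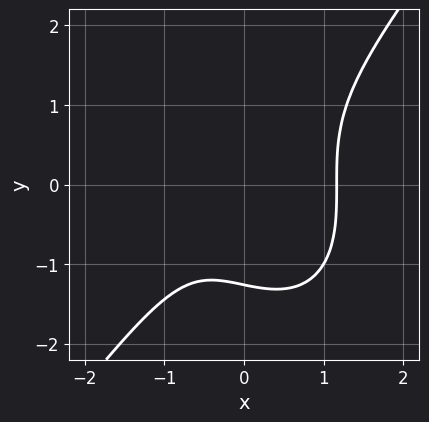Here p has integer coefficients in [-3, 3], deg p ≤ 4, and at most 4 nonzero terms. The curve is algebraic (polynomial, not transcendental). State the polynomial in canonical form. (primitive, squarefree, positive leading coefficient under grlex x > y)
(a) The degree is 3 — a generic line meets the curve in up to 3 points.
(b) Matching integer coefficients to the picture gives p.

2*x^3 - y^3 - x - 2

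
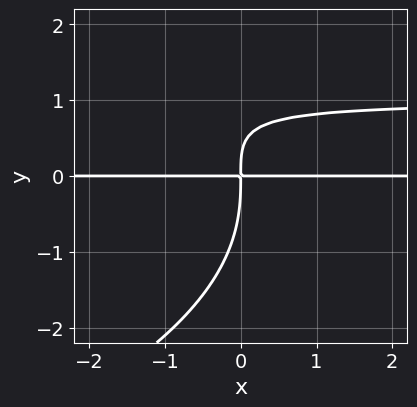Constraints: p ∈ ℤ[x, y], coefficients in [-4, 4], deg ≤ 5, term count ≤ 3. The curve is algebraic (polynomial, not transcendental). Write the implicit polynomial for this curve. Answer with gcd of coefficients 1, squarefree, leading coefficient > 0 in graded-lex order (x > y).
(a) The degree is 4 — no degree-3 curve has this shape.
(b) Reading off the gridlines: the visible x-axis segment lies entirely on the curve.
(c) Together with the visible shape, these determine p as stated.

y^4 + 3*x*y^2 - 3*x*y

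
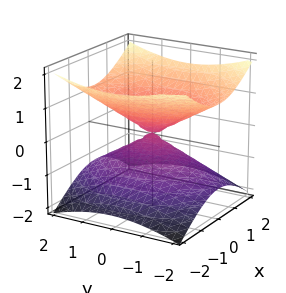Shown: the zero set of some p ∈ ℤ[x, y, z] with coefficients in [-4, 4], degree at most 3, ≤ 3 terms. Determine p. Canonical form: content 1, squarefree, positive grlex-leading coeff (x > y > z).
2*x^2 + y^2 - 3*z^2

1. The degree is 2 — two nappes meeting at a single point; a quadric.
2. Symmetries: the y ↦ −y reflection is a symmetry, so y appears only in even powers; the x ↦ −x reflection is a symmetry, so x appears only in even powers; it's symmetric under z → −z, forcing even powers of z.
3. From the visible intercepts: one z-axis crossing is at z = 0; one x-axis crossing is at x = 0; one y-axis crossing is at y = 0.
4. Fitting integer coefficients to these (and the overall shape) gives p.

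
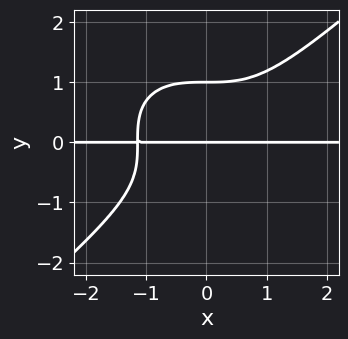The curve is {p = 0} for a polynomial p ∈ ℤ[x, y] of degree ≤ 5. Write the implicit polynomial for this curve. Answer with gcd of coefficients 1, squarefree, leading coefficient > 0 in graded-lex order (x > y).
(a) deg p = 4.
(b) Against the integer gridlines: every point of the x-axis in the box is on the curve; the y-axis gridline crossings are at y ∈ {0, 1}.
(c) Putting this together gives p.

2*x^3*y - 3*y^4 + 3*y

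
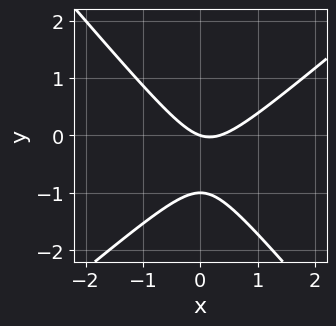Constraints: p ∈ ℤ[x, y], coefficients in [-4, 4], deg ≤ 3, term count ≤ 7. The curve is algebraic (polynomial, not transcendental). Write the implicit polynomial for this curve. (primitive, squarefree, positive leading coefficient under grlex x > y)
(a) deg p = 2.
(b) Reading off the gridlines: the y-axis gridline crossings are at y ∈ {-1, 0}; one x-axis crossing is at x = 0.
(c) Putting this together gives p.

3*x^2 - x*y - 3*y^2 - x - 3*y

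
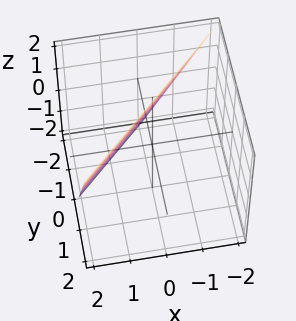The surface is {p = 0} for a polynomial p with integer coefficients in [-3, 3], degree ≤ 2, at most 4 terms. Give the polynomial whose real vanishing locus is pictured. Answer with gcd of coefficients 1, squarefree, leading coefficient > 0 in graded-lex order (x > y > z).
2*x - 2*y + z - 2

deg p = 1.
Reading off the gridlines: it crosses the x-axis at the gridline x = 1; it crosses the y-axis at the gridline y = -1; it meets the z-axis at z = 2 (among the integer gridlines).
Matching integer coefficients to the picture gives p.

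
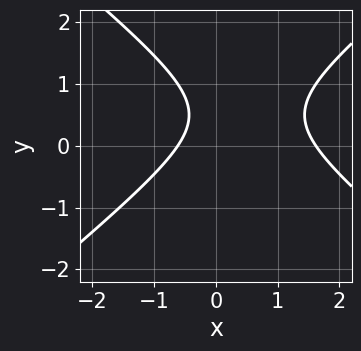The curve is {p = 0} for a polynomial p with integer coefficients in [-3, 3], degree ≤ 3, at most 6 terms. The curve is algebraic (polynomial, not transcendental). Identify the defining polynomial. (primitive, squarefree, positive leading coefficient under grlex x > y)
2*x^2 - 3*y^2 - 2*x + 3*y - 2

(a) The degree is 2 — a generic line meets the curve in up to 2 points.
(b) Against the integer gridlines: it misses every integer gridline on the y-axis.
(c) Solving for integer coefficients yields p as stated.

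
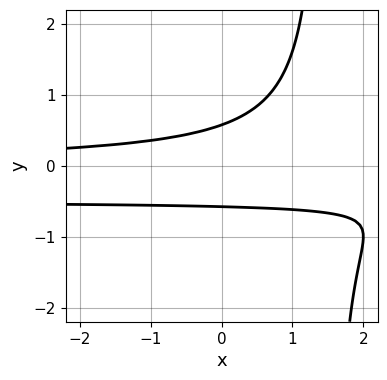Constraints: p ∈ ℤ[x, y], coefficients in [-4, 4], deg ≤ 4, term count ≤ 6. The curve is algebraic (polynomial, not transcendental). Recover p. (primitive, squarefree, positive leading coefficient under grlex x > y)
1. deg p = 3. The shape is more complex than any degree-2 curve.
2. Checking where it meets the axes: the curve avoids every integer x-axis point in the box.
3. Together with the visible shape, these determine p as stated.

2*x*y^2 + x*y - 3*y^2 + 1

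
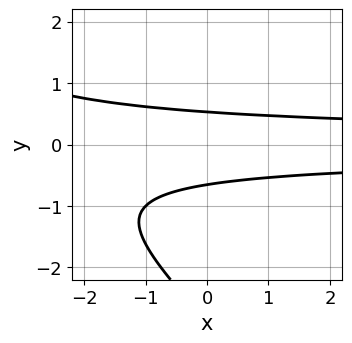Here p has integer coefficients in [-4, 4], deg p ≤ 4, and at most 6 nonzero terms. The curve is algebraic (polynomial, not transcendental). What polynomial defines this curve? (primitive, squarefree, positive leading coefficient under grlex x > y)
First, degree: no degree-2 curve has this shape, so deg p = 3.
Next, checking where it meets the axes: no x-intercept at any integer in the box.
Finally, together with the visible shape, these determine p as stated.

x*y^2 + y^3 + 3*y^2 - 1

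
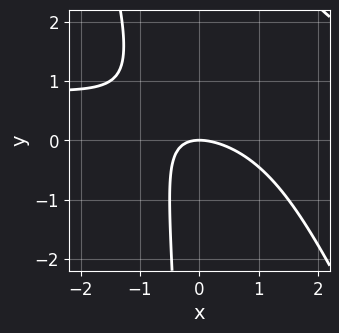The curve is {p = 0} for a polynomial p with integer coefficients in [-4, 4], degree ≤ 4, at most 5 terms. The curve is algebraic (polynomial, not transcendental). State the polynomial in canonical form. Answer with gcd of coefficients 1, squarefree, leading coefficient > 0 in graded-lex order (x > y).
2*x^2*y + x*y^2 - 2*x^2 - 3*x*y - 3*y

deg p = 3. The shape is more complex than any degree-2 curve.
Checking where it meets the axes: one y-axis crossing is at y = 0; it crosses the x-axis at the gridline x = 0.
Matching integer coefficients to the picture gives p.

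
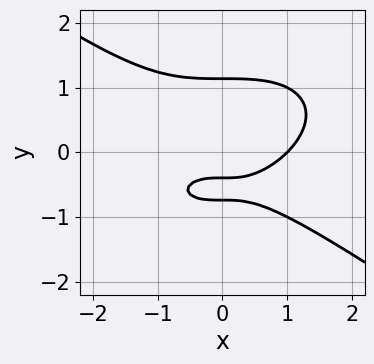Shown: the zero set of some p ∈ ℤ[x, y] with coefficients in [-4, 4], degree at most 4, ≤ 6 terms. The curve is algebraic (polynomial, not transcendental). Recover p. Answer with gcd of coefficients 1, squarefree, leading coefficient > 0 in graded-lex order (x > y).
x^3 + 3*y^3 - 3*y - 1

1. deg p = 3. No degree-2 curve has this shape.
2. From the axis intercepts and sections: one x-axis crossing is at x = 1.
3. Solving for integer coefficients yields p as stated.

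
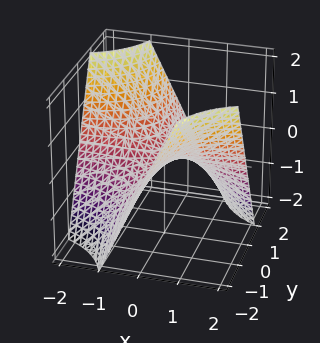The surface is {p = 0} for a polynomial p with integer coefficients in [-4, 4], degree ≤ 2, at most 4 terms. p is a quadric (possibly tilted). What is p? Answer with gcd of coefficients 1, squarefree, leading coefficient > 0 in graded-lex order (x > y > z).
(a) deg p = 2. A generic line meets the surface in up to 2 points.
(b) From the axis intercepts and sections: the visible x-axis segment lies entirely on the surface; every point of the y-axis in the box is on the surface; it crosses the z-axis at the gridline z = 0.
(c) Together with the visible shape, these determine p as stated.

x*y + z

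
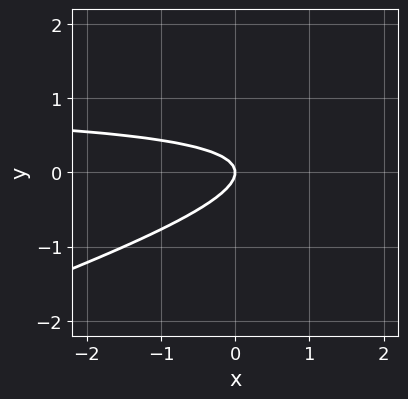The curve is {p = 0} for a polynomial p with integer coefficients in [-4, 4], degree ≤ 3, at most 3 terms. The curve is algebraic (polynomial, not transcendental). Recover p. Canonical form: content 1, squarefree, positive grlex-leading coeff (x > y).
First, the degree is 2 — a generic line meets the curve in up to 2 points.
Then, against the integer gridlines: it meets the x-axis at x = 0 (among the integer gridlines); it meets the y-axis at y = 0 (among the integer gridlines).
Finally, solving for integer coefficients yields p as stated.

x*y - 3*y^2 - x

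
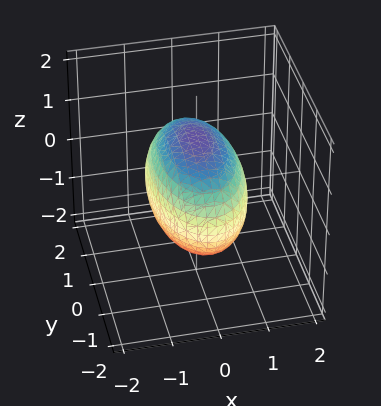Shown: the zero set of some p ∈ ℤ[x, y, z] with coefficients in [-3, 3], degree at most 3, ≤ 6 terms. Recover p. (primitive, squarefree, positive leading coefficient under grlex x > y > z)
3*x^2 + y^2 + 2*z^2 - 3

The degree is 2 — bounded and convex; a quadric.
Symmetries: the y ↦ −y reflection is a symmetry, so y appears only in even powers; it's symmetric under z → −z, forcing even powers of z; it's symmetric under x → −x, forcing even powers of x.
From the visible intercepts: among the integer gridlines, it crosses the x-axis at x ∈ {-1, 1}.
Assembling these constraints gives the stated polynomial.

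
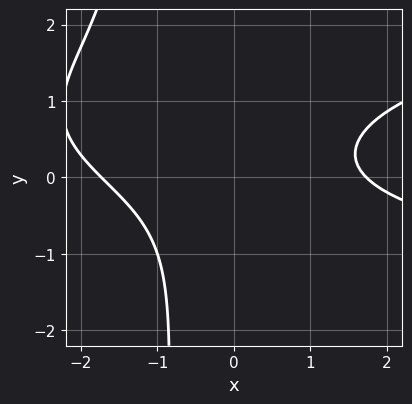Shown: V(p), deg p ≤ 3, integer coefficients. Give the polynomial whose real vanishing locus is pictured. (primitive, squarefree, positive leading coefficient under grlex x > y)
2*x*y^2 - x^2 - 2*x*y + 2*y^2 + 3

(a) Degree: a generic line meets the curve in up to 3 points, so deg p = 3.
(b) Reading off the gridlines: no y-intercept at any integer in the box.
(c) Solving for integer coefficients yields p as stated.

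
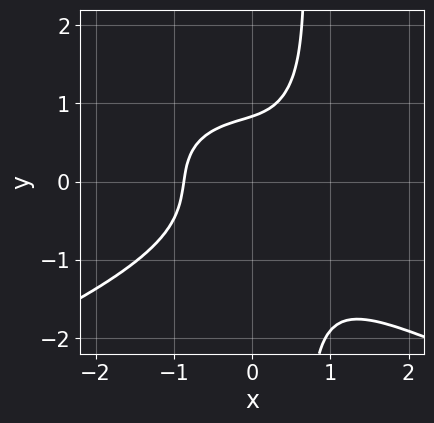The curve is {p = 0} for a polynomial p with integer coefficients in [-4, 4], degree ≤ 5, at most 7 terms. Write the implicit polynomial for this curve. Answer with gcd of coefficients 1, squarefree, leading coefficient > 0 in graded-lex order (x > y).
3*x*y^3 + 3*x^3 - 2*y^3 - y + 2

(a) deg p = 4. The shape is more complex than any degree-3 curve.
(b) Putting this together gives p.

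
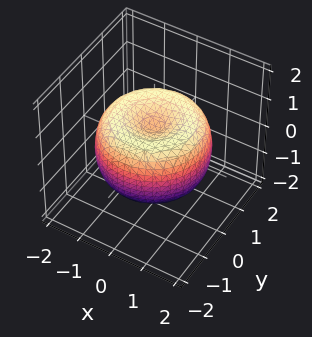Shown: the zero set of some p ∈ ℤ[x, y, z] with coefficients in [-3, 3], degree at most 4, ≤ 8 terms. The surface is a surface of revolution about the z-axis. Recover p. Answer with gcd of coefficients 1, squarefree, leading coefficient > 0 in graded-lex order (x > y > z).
x^4 + 2*x^2*y^2 + y^4 - 2*x^2 - 2*y^2 + 2*z^2 - 1

The degree is 4 — no degree-3 surface has this shape.
Symmetry: the z-axis is an axis of rotation, so x and y enter only as x² + y².
From the visible intercepts: a circular section at z = -1 has radius exactly 1.
The integer polynomial consistent with all of this is the stated p.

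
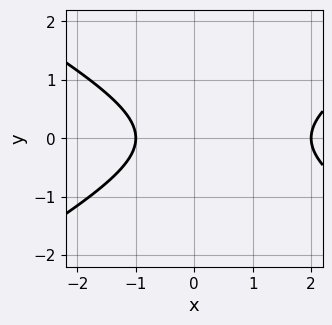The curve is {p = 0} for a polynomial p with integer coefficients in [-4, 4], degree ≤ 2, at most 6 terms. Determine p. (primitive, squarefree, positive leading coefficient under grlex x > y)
1. deg p = 2.
2. Symmetries: the y ↦ −y reflection is a symmetry, so y appears only in even powers.
3. Observable constraints: among the integer gridlines, it crosses the x-axis at x ∈ {-1, 2}; no y-intercept at any integer in the box.
4. Together with the visible shape, these determine p as stated.

x^2 - 3*y^2 - x - 2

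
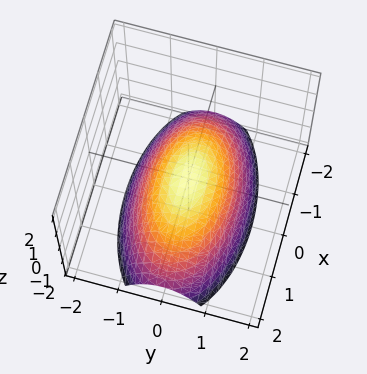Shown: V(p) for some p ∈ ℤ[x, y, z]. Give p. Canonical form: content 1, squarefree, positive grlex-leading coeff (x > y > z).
1. Degree: a single bowl opening along one axis; a quadric, so deg p = 2.
2. Symmetries: the x ↦ −x reflection is a symmetry, so x appears only in even powers; mirror symmetry y ↦ −y ⇒ only even powers of y.
3. Against the integer gridlines: it crosses the y-axis at the gridline y = 0; it meets the z-axis at z = 0 (among the integer gridlines); it meets the x-axis at x = 0 (among the integer gridlines).
4. Fitting integer coefficients to these (and the overall shape) gives p.

x^2 + 3*y^2 + 3*z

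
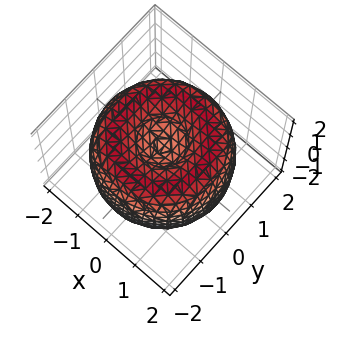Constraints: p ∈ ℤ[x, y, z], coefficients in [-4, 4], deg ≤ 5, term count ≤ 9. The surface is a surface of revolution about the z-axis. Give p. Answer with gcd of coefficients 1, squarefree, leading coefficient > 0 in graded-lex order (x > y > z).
First, degree: the shape is more complex than any degree-3 surface, so deg p = 4.
Next, symmetry: the surface is invariant under rotation about z: p = q(x² + y², z).
Then, against the integer gridlines: a circular section at z = 0 has radius between 1 and 2.
Finally, putting this together gives p.

x^4 + 2*x^2*y^2 + y^4 - 3*x^2 - 3*y^2 + 2*z^2 - 1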